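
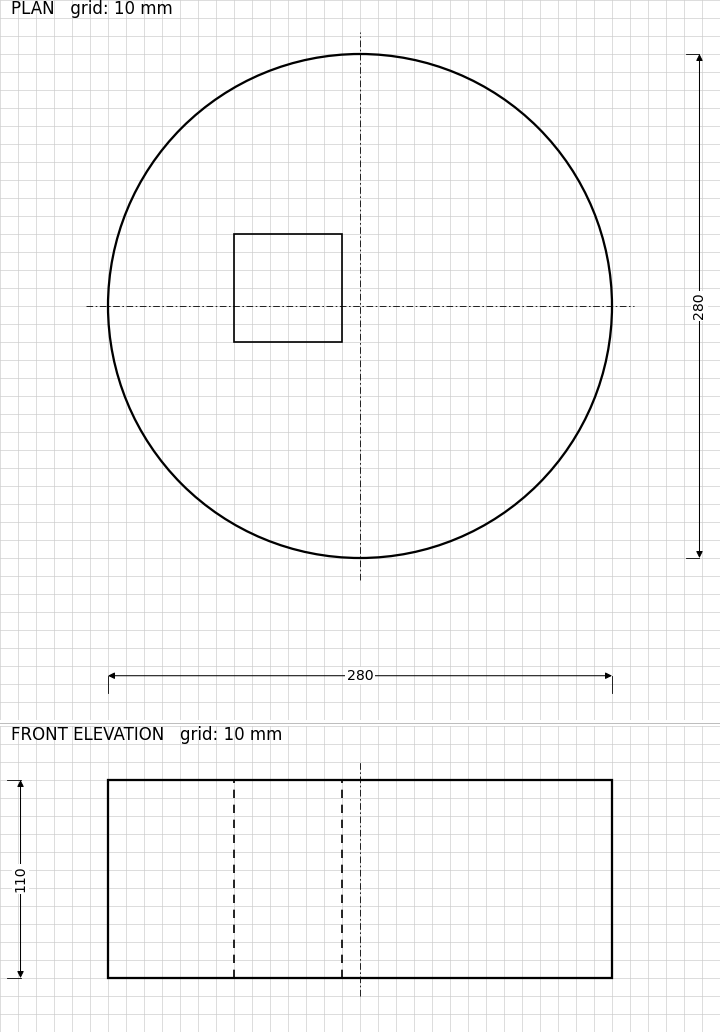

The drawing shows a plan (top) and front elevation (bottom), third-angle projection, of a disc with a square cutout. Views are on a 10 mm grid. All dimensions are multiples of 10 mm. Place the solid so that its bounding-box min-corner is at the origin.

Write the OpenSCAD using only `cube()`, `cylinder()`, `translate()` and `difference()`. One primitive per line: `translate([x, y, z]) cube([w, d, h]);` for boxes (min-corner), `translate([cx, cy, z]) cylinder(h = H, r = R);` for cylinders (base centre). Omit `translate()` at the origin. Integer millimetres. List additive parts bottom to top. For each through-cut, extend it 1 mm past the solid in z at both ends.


difference() {
  translate([140, 140, 0]) cylinder(h = 110, r = 140);
  translate([70, 120, -1]) cube([60, 60, 112]);
}


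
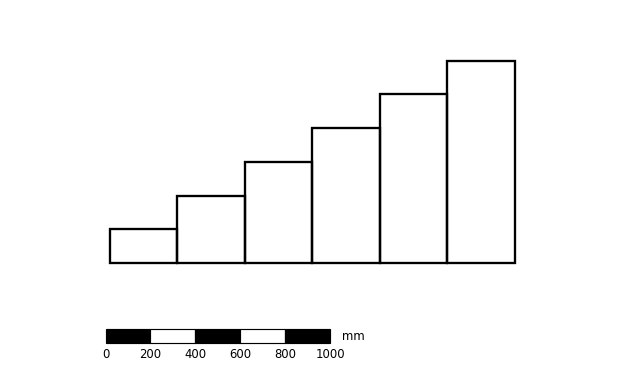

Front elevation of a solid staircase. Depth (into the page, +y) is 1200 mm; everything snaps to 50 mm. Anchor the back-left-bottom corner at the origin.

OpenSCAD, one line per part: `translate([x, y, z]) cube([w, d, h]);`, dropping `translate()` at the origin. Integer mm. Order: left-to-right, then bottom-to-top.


cube([300, 1200, 150]);
translate([300, 0, 0]) cube([300, 1200, 300]);
translate([600, 0, 0]) cube([300, 1200, 450]);
translate([900, 0, 0]) cube([300, 1200, 600]);
translate([1200, 0, 0]) cube([300, 1200, 750]);
translate([1500, 0, 0]) cube([300, 1200, 900]);


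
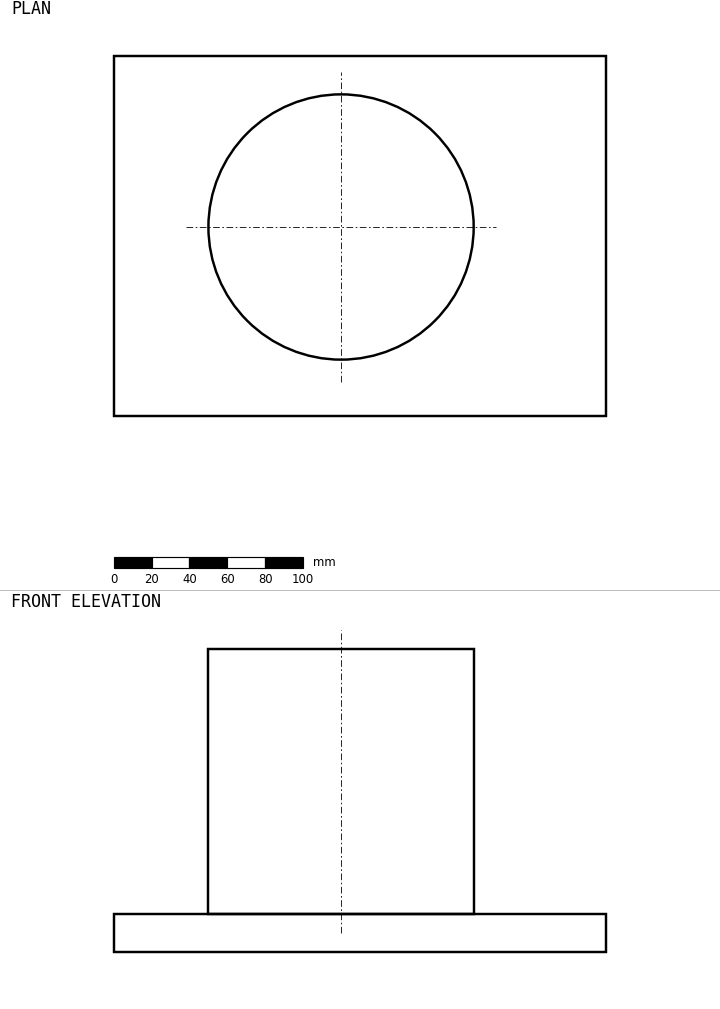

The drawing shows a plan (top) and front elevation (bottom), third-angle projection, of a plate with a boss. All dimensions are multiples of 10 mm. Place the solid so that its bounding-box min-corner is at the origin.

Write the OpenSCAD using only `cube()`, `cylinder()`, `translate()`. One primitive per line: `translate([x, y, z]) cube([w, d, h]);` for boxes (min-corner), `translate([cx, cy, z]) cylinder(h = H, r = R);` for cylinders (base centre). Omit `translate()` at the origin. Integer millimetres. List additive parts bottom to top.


cube([260, 190, 20]);
translate([120, 100, 20]) cylinder(h = 140, r = 70);


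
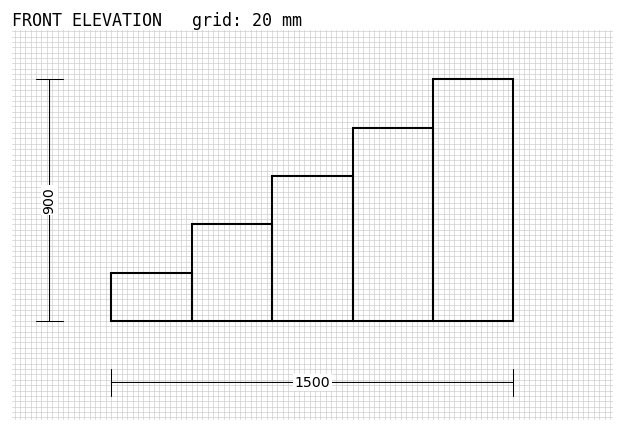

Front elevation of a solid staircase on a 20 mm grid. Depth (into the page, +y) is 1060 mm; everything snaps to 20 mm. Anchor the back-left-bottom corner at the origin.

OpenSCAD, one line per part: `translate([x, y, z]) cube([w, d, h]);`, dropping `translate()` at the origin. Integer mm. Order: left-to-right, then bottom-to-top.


cube([300, 1060, 180]);
translate([300, 0, 0]) cube([300, 1060, 360]);
translate([600, 0, 0]) cube([300, 1060, 540]);
translate([900, 0, 0]) cube([300, 1060, 720]);
translate([1200, 0, 0]) cube([300, 1060, 900]);


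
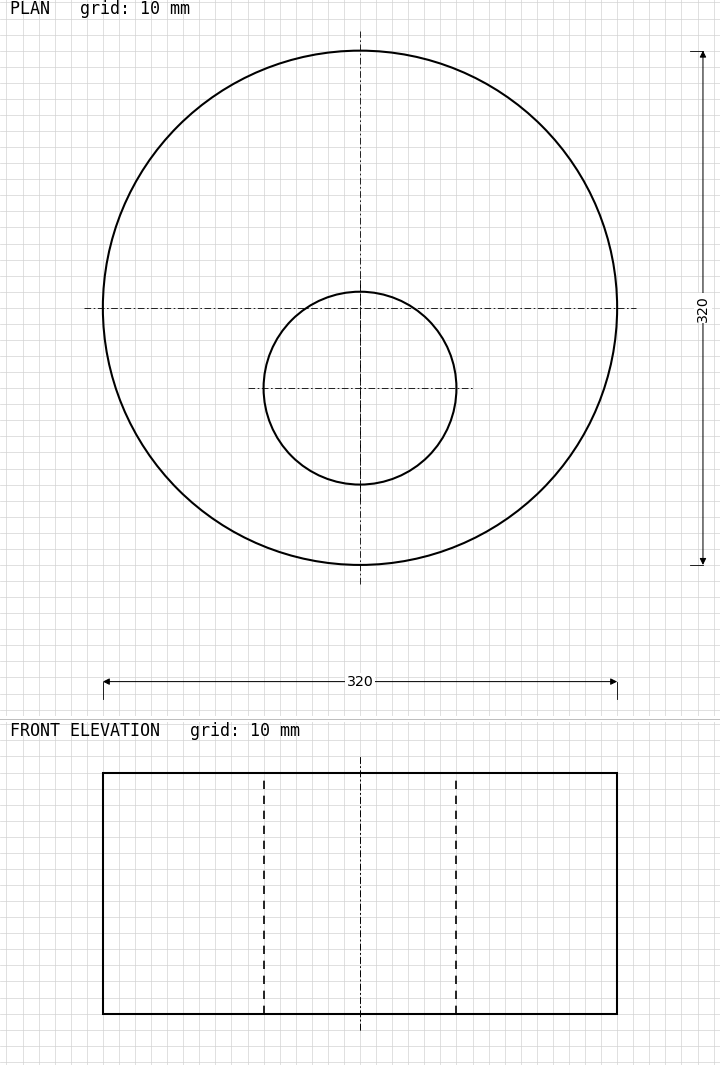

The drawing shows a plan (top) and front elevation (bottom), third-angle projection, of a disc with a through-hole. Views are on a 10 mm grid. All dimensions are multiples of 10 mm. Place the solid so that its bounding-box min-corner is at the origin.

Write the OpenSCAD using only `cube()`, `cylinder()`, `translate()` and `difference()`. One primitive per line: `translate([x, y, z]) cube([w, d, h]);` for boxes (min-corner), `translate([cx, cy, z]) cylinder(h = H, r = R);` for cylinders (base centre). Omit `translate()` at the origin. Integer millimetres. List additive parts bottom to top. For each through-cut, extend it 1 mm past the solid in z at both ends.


difference() {
  translate([160, 160, 0]) cylinder(h = 150, r = 160);
  translate([160, 110, -1]) cylinder(h = 152, r = 60);
}


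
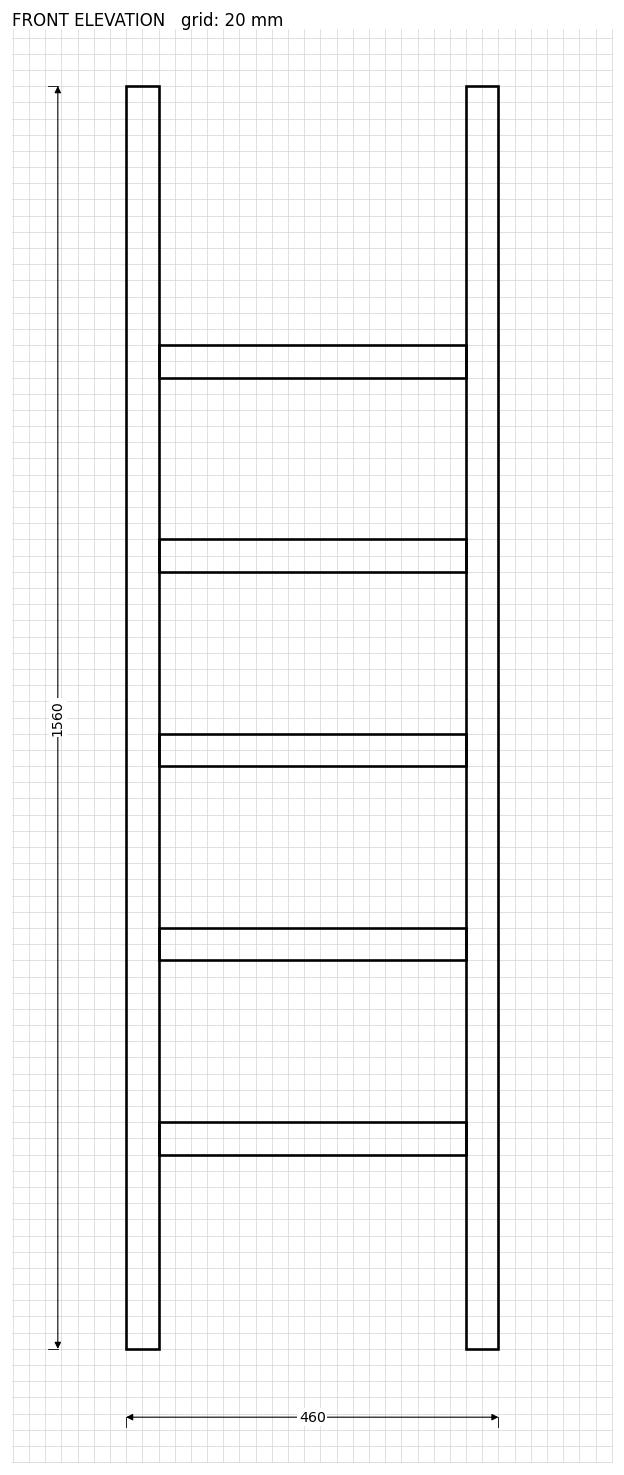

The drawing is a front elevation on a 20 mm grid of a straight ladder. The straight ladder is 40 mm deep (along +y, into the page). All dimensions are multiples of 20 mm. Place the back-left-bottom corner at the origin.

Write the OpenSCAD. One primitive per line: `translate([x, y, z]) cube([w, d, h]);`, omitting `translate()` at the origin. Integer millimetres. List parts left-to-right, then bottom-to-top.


cube([40, 40, 1560]);
translate([40, 0, 240]) cube([380, 40, 40]);
translate([40, 0, 480]) cube([380, 40, 40]);
translate([40, 0, 720]) cube([380, 40, 40]);
translate([40, 0, 960]) cube([380, 40, 40]);
translate([40, 0, 1200]) cube([380, 40, 40]);
translate([420, 0, 0]) cube([40, 40, 1560]);


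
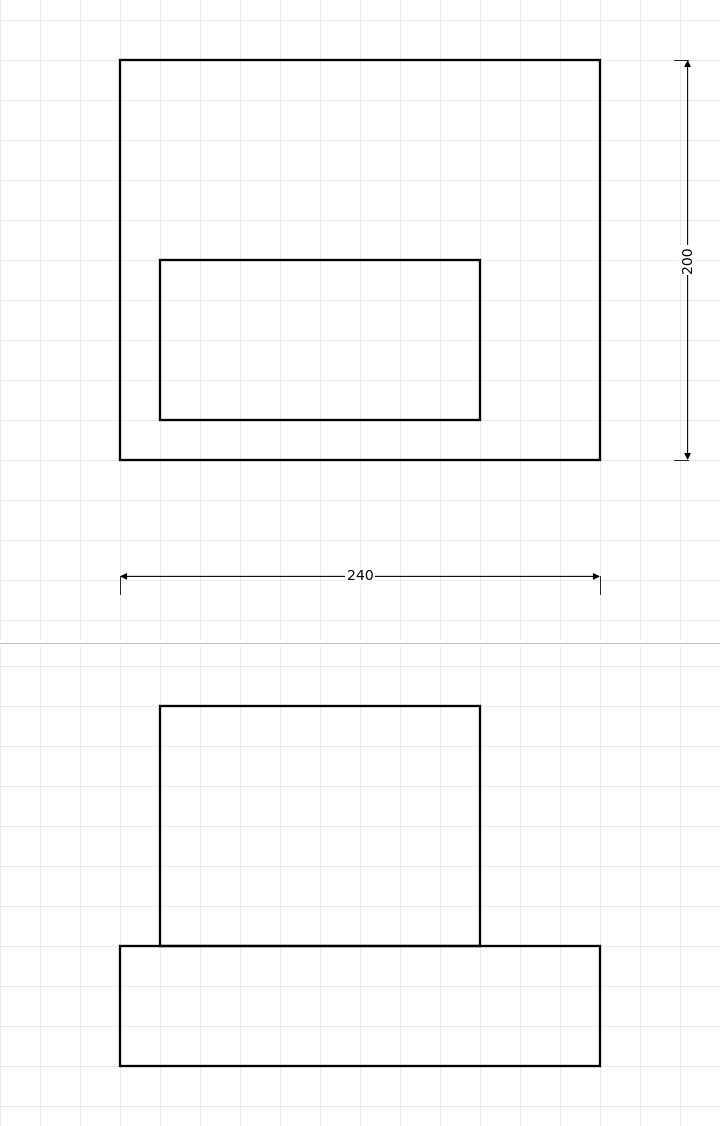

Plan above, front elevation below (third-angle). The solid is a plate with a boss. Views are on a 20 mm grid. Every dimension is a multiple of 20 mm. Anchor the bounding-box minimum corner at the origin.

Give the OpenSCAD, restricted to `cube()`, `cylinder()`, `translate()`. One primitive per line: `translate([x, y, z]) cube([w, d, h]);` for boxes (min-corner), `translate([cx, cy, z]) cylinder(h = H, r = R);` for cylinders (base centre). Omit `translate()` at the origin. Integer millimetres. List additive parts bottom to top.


cube([240, 200, 60]);
translate([20, 20, 60]) cube([160, 80, 120]);


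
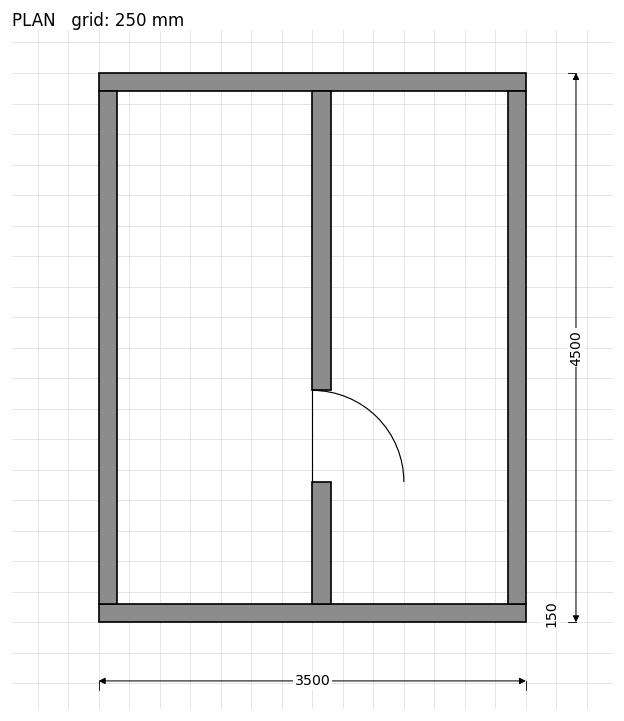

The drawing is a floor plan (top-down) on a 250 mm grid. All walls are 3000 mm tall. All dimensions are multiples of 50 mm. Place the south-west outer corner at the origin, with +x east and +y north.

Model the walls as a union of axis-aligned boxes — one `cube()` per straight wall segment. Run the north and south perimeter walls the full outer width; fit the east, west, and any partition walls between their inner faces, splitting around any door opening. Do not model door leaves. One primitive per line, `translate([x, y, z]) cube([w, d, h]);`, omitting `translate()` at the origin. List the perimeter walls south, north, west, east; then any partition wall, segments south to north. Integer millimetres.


cube([3500, 150, 3000]);
translate([0, 4350, 0]) cube([3500, 150, 3000]);
translate([0, 150, 0]) cube([150, 4200, 3000]);
translate([3350, 150, 0]) cube([150, 4200, 3000]);
translate([1750, 150, 0]) cube([150, 1000, 3000]);
translate([1750, 1900, 0]) cube([150, 2450, 3000]);


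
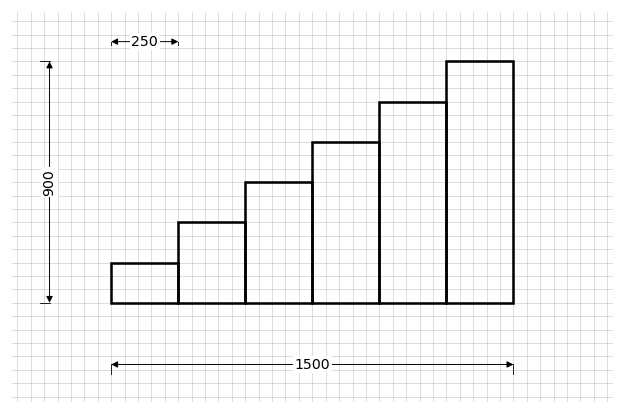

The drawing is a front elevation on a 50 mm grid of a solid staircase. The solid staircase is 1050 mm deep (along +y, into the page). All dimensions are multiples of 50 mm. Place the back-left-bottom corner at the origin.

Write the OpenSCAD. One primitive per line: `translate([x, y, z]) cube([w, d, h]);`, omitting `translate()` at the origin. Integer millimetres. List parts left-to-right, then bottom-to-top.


cube([250, 1050, 150]);
translate([250, 0, 0]) cube([250, 1050, 300]);
translate([500, 0, 0]) cube([250, 1050, 450]);
translate([750, 0, 0]) cube([250, 1050, 600]);
translate([1000, 0, 0]) cube([250, 1050, 750]);
translate([1250, 0, 0]) cube([250, 1050, 900]);


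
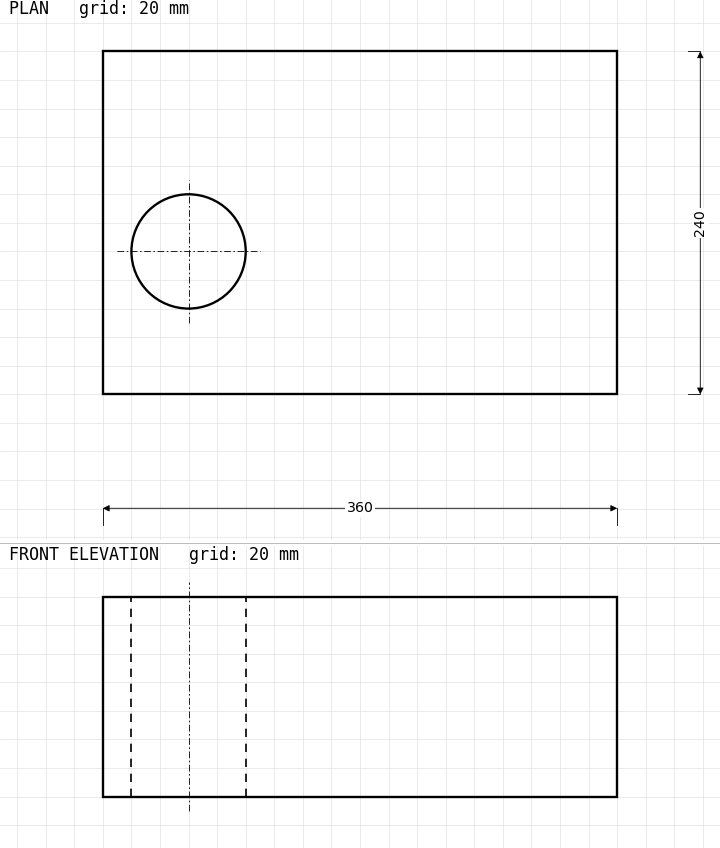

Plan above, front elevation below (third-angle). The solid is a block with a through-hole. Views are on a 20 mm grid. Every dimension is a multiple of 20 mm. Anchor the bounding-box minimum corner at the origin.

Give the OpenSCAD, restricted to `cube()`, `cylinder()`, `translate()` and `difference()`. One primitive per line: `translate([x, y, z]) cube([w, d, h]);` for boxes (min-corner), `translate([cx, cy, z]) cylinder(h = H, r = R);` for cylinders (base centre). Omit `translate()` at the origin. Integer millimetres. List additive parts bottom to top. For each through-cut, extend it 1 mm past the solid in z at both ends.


difference() {
  cube([360, 240, 140]);
  translate([60, 100, -1]) cylinder(h = 142, r = 40);
}


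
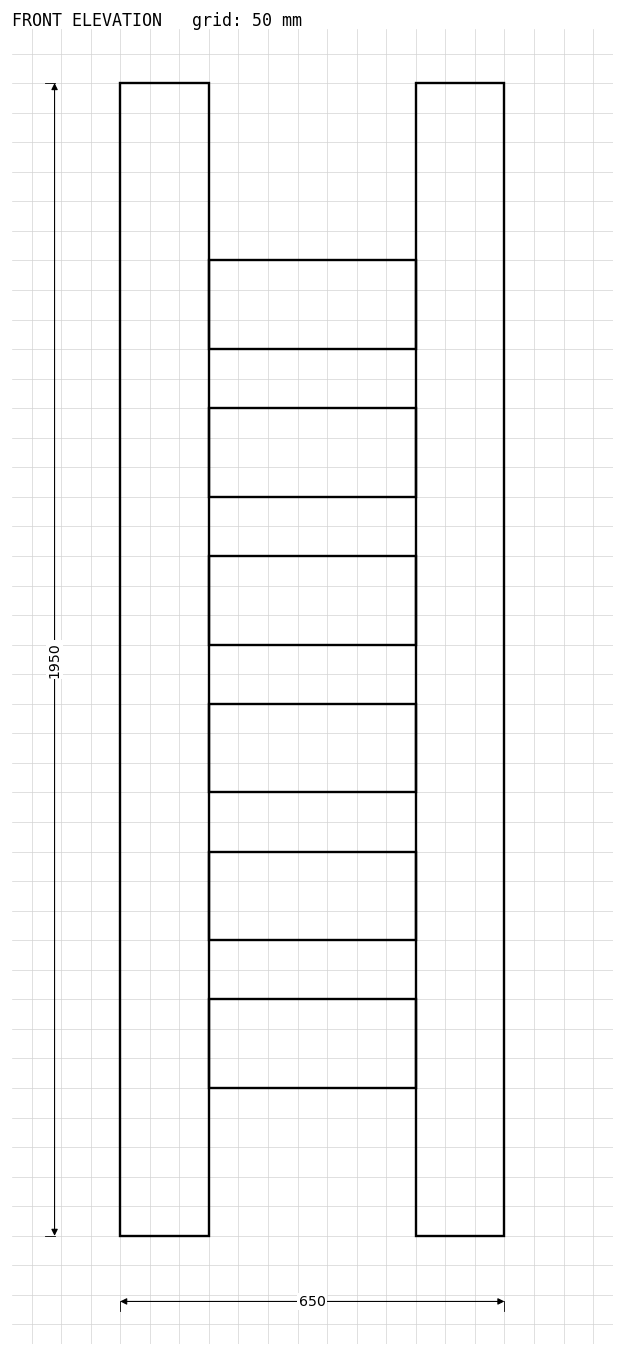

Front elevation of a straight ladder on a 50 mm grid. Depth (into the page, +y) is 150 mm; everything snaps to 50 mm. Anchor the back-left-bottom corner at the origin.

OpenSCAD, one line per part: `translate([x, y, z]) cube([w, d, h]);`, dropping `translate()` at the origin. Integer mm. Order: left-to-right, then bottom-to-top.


cube([150, 150, 1950]);
translate([150, 0, 250]) cube([350, 150, 150]);
translate([150, 0, 500]) cube([350, 150, 150]);
translate([150, 0, 750]) cube([350, 150, 150]);
translate([150, 0, 1000]) cube([350, 150, 150]);
translate([150, 0, 1250]) cube([350, 150, 150]);
translate([150, 0, 1500]) cube([350, 150, 150]);
translate([500, 0, 0]) cube([150, 150, 1950]);


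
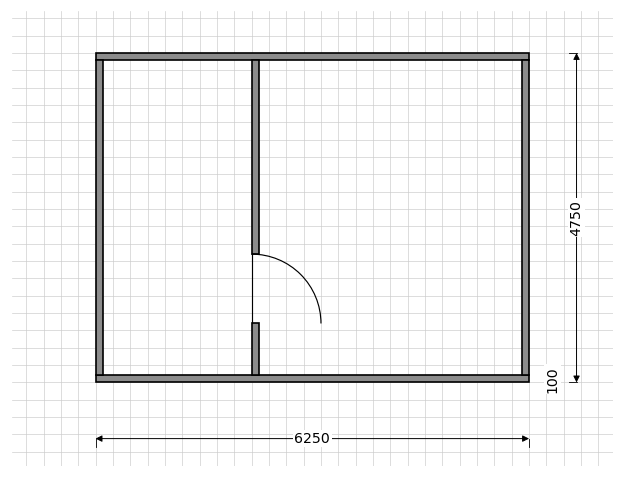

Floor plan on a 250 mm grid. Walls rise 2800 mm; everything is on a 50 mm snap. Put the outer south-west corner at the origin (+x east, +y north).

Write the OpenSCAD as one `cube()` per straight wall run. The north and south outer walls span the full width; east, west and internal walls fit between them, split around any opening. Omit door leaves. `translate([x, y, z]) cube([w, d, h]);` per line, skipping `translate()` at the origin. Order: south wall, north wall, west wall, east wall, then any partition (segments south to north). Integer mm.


cube([6250, 100, 2800]);
translate([0, 4650, 0]) cube([6250, 100, 2800]);
translate([0, 100, 0]) cube([100, 4550, 2800]);
translate([6150, 100, 0]) cube([100, 4550, 2800]);
translate([2250, 100, 0]) cube([100, 750, 2800]);
translate([2250, 1850, 0]) cube([100, 2800, 2800]);


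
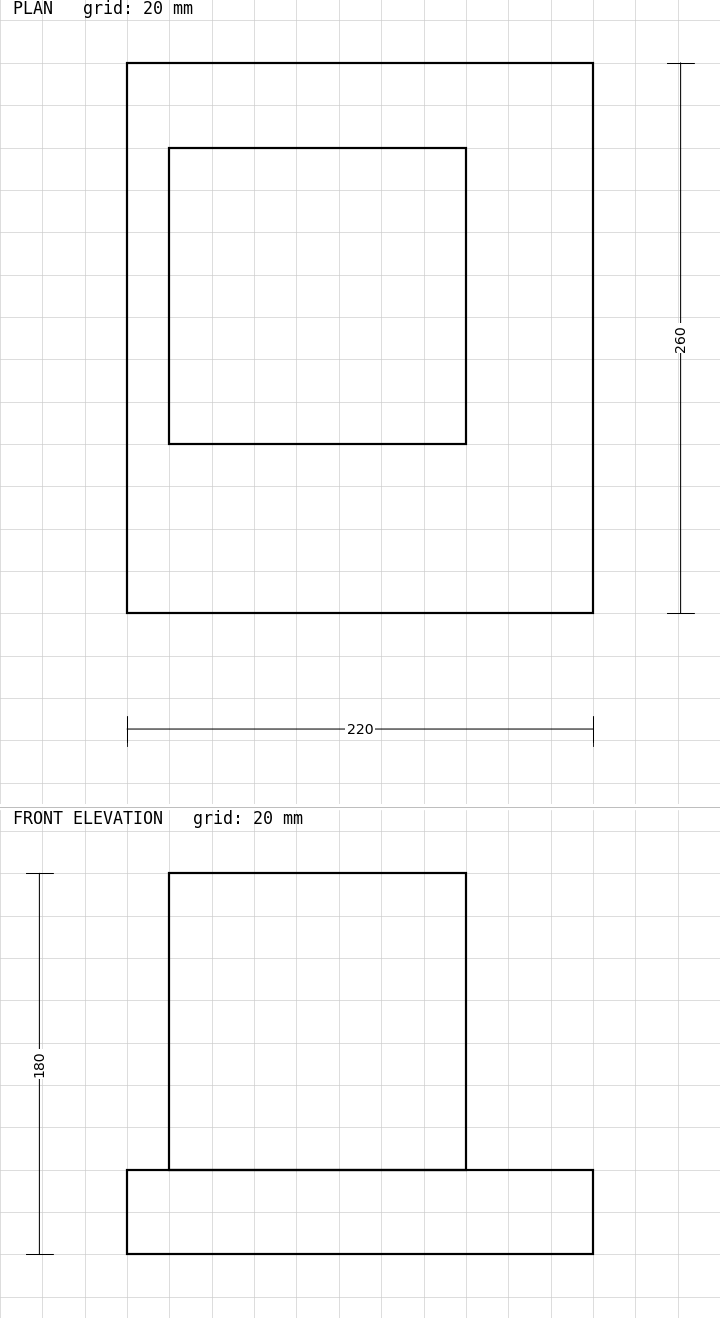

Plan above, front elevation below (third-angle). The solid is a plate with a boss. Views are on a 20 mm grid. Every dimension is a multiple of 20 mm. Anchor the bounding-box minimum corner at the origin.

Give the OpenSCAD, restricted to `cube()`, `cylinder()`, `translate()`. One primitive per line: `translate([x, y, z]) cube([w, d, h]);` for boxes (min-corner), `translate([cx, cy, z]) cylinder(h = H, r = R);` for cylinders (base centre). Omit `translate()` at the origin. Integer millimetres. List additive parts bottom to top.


cube([220, 260, 40]);
translate([20, 80, 40]) cube([140, 140, 140]);


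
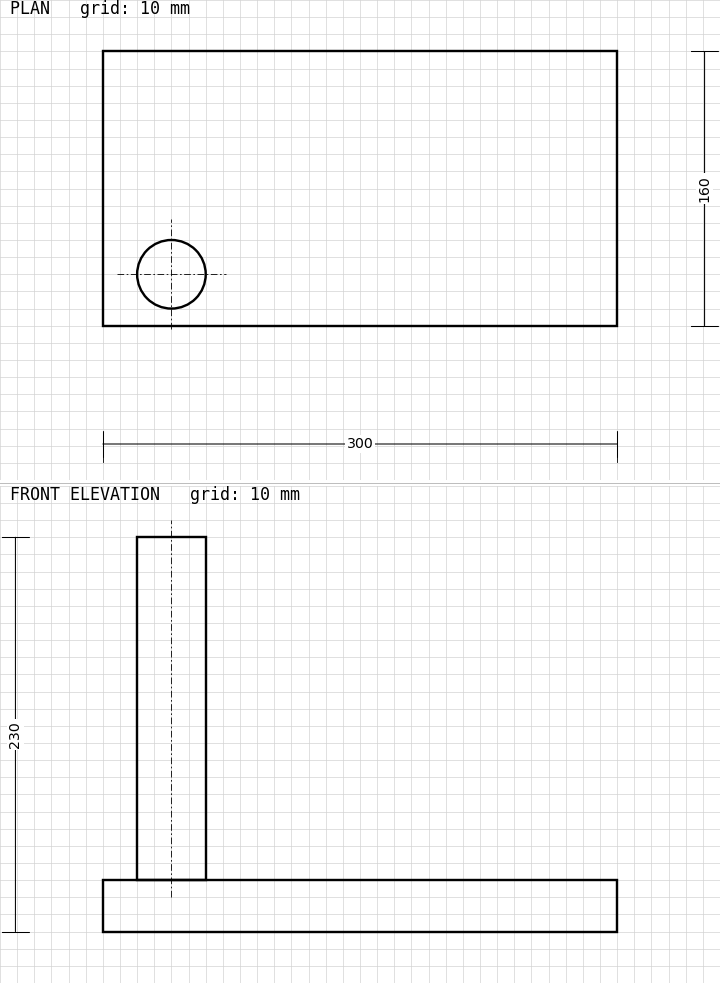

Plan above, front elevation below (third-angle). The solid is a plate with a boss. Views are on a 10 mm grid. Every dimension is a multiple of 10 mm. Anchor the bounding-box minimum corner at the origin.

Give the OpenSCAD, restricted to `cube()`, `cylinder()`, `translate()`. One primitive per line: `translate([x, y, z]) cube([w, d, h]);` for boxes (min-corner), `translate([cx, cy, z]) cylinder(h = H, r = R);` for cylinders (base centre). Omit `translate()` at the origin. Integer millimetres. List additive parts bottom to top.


cube([300, 160, 30]);
translate([40, 30, 30]) cylinder(h = 200, r = 20);


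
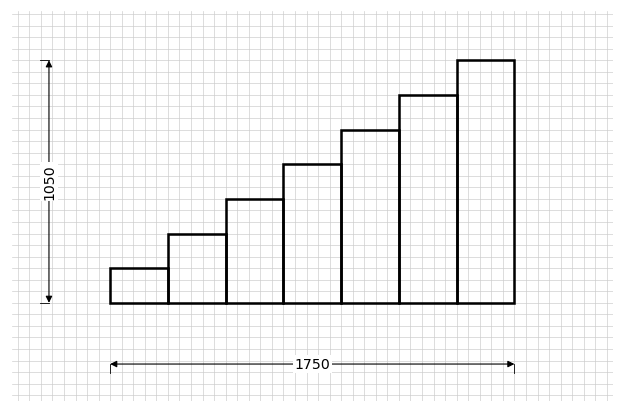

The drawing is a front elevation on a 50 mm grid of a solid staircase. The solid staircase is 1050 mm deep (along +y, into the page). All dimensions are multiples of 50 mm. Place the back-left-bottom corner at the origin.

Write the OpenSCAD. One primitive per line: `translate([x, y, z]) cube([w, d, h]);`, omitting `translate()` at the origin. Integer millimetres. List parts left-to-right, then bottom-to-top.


cube([250, 1050, 150]);
translate([250, 0, 0]) cube([250, 1050, 300]);
translate([500, 0, 0]) cube([250, 1050, 450]);
translate([750, 0, 0]) cube([250, 1050, 600]);
translate([1000, 0, 0]) cube([250, 1050, 750]);
translate([1250, 0, 0]) cube([250, 1050, 900]);
translate([1500, 0, 0]) cube([250, 1050, 1050]);


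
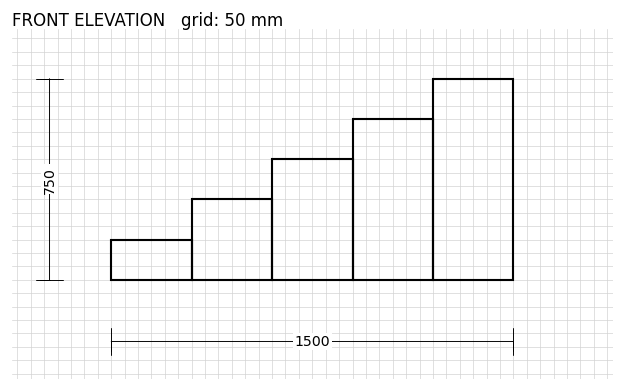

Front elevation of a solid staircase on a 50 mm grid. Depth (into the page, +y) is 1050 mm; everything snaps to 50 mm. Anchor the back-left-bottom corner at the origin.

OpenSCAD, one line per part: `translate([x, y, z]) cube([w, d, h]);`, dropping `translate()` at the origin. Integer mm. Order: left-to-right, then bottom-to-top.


cube([300, 1050, 150]);
translate([300, 0, 0]) cube([300, 1050, 300]);
translate([600, 0, 0]) cube([300, 1050, 450]);
translate([900, 0, 0]) cube([300, 1050, 600]);
translate([1200, 0, 0]) cube([300, 1050, 750]);


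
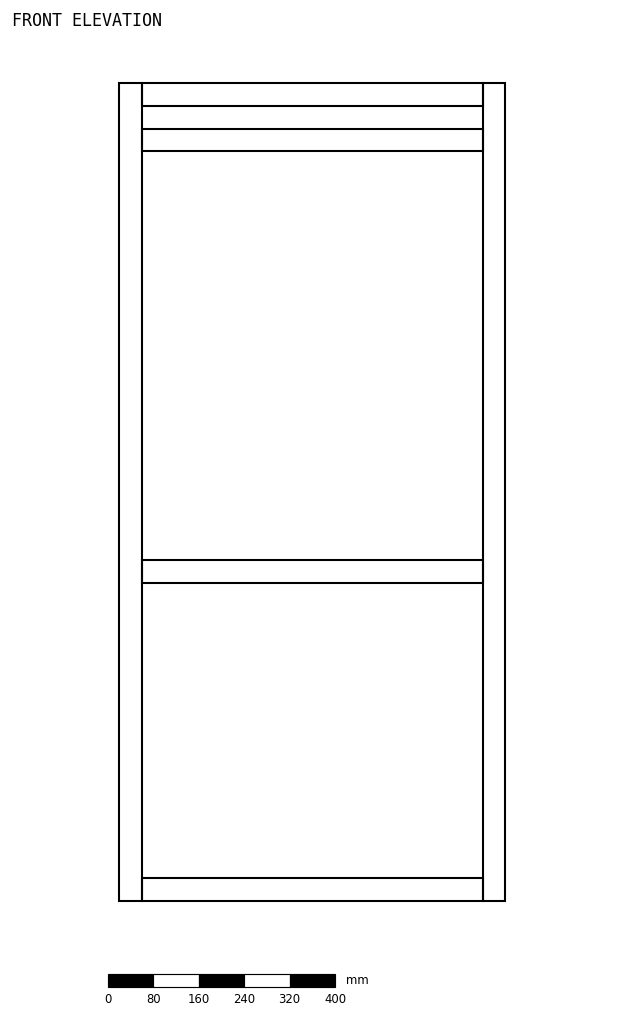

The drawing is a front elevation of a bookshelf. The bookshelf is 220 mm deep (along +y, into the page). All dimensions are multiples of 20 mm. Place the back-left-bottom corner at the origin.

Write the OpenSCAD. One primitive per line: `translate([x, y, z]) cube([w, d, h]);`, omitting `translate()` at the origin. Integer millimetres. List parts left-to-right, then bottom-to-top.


cube([40, 220, 1440]);
translate([40, 0, 0]) cube([600, 220, 40]);
translate([40, 0, 560]) cube([600, 220, 40]);
translate([40, 0, 1320]) cube([600, 220, 40]);
translate([40, 0, 1400]) cube([600, 220, 40]);
translate([640, 0, 0]) cube([40, 220, 1440]);


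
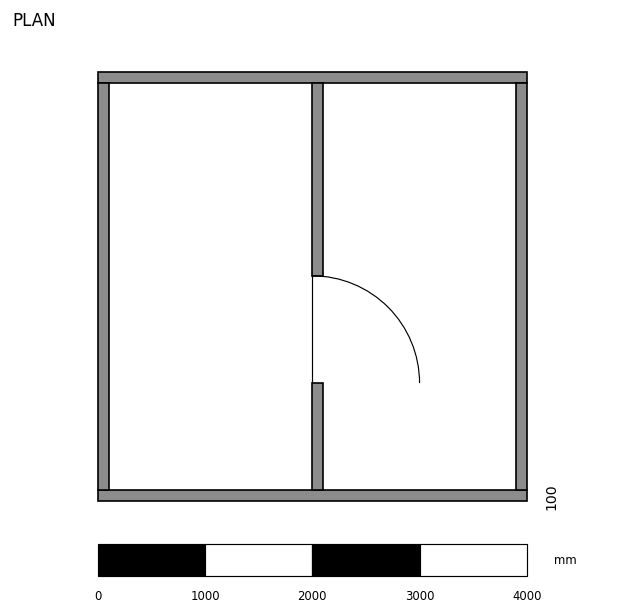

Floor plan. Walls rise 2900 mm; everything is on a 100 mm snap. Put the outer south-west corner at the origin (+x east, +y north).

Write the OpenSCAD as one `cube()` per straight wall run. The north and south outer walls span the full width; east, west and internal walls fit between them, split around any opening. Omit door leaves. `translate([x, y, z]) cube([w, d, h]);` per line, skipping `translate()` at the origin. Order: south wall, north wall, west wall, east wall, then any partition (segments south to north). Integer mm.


cube([4000, 100, 2900]);
translate([0, 3900, 0]) cube([4000, 100, 2900]);
translate([0, 100, 0]) cube([100, 3800, 2900]);
translate([3900, 100, 0]) cube([100, 3800, 2900]);
translate([2000, 100, 0]) cube([100, 1000, 2900]);
translate([2000, 2100, 0]) cube([100, 1800, 2900]);


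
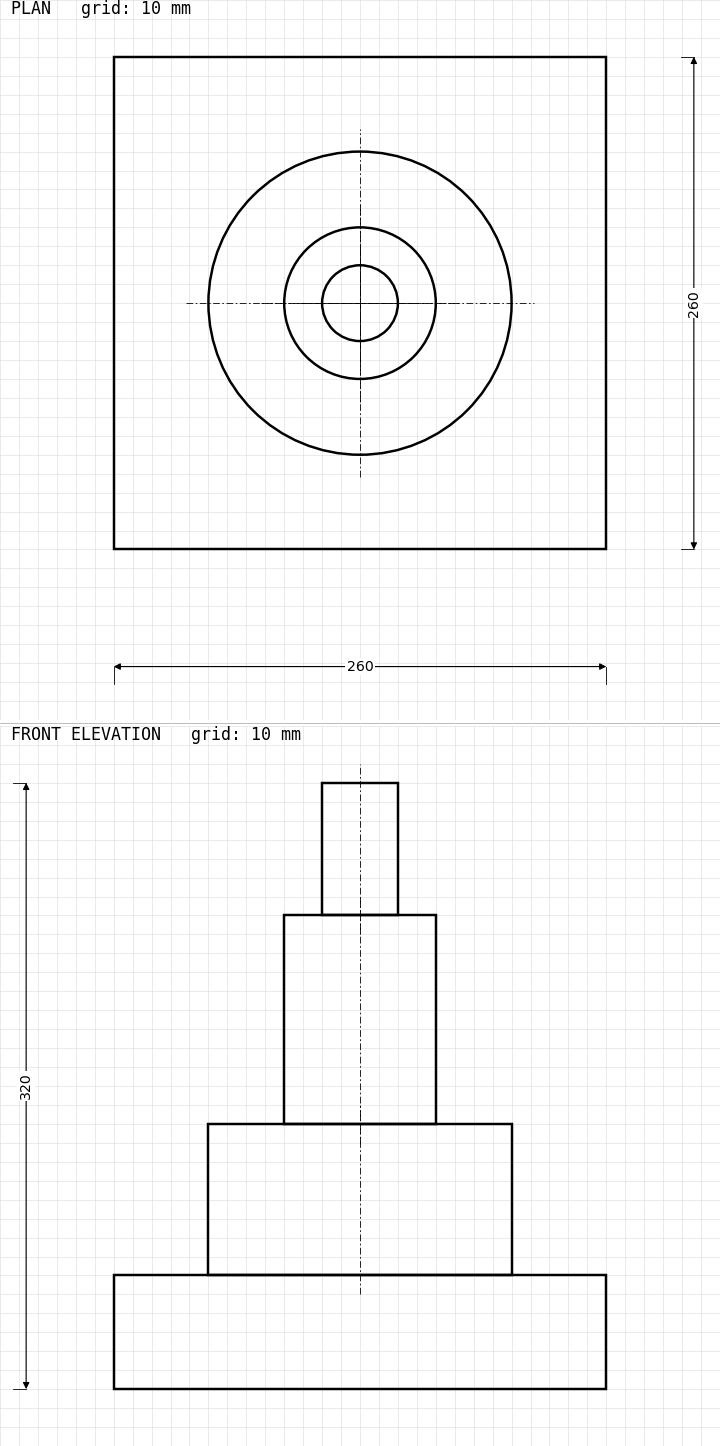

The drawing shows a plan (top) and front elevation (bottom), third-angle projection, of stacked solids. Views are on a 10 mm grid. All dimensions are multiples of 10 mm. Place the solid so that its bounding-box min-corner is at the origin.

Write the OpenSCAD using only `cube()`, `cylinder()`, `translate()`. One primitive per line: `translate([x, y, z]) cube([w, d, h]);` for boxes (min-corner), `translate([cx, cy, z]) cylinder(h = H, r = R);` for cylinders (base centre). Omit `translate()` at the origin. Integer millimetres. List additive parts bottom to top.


cube([260, 260, 60]);
translate([130, 130, 60]) cylinder(h = 80, r = 80);
translate([130, 130, 140]) cylinder(h = 110, r = 40);
translate([130, 130, 250]) cylinder(h = 70, r = 20);


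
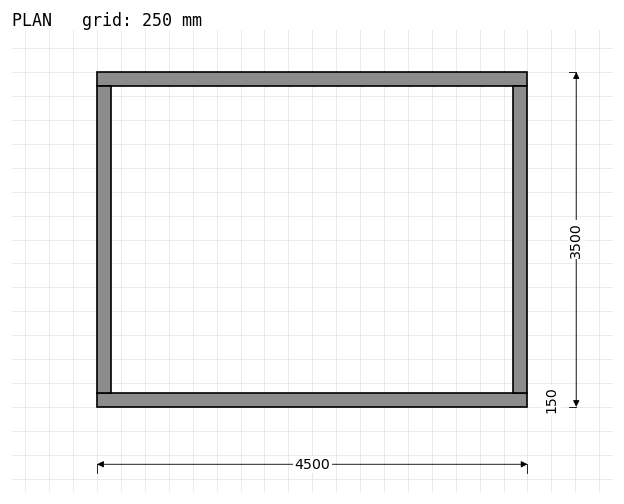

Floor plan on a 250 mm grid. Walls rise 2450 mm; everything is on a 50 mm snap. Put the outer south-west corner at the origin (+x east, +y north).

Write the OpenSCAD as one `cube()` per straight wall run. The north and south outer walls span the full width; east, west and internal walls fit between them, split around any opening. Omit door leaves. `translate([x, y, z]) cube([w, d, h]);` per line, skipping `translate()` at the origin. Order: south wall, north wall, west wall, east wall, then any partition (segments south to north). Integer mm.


cube([4500, 150, 2450]);
translate([0, 3350, 0]) cube([4500, 150, 2450]);
translate([0, 150, 0]) cube([150, 3200, 2450]);
translate([4350, 150, 0]) cube([150, 3200, 2450]);


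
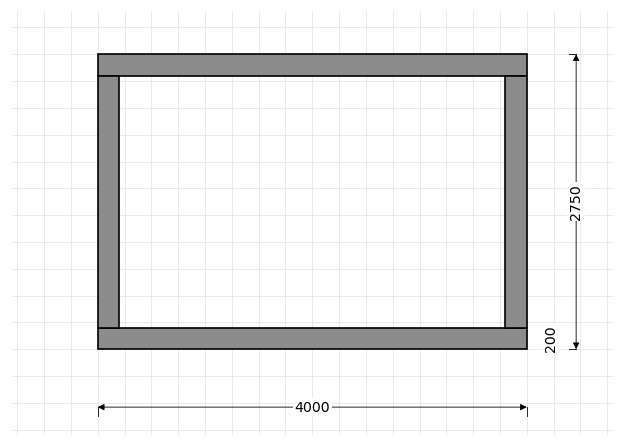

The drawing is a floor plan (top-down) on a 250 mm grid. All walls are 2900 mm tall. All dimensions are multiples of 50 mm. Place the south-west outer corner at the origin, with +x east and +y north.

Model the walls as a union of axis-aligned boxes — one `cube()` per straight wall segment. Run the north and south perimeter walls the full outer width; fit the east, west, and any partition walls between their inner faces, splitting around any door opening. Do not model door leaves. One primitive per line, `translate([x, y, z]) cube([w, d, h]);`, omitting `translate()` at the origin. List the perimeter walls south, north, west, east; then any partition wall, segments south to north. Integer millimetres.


cube([4000, 200, 2900]);
translate([0, 2550, 0]) cube([4000, 200, 2900]);
translate([0, 200, 0]) cube([200, 2350, 2900]);
translate([3800, 200, 0]) cube([200, 2350, 2900]);


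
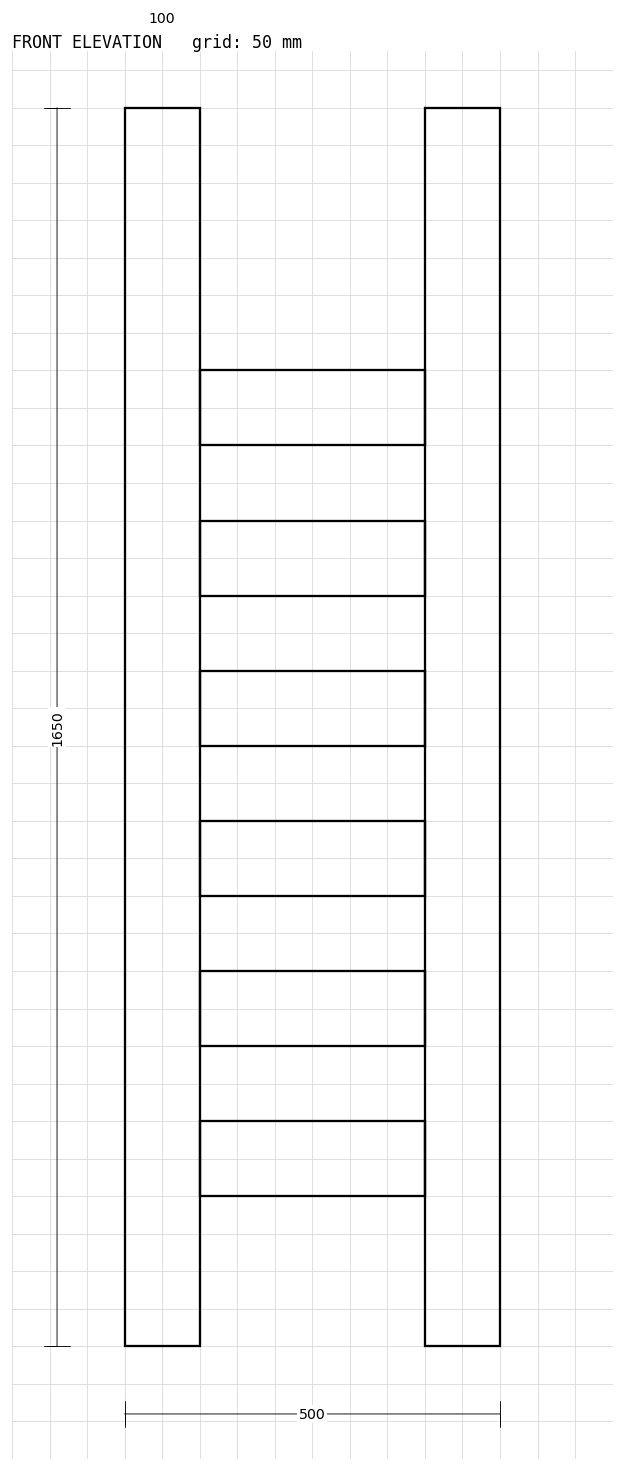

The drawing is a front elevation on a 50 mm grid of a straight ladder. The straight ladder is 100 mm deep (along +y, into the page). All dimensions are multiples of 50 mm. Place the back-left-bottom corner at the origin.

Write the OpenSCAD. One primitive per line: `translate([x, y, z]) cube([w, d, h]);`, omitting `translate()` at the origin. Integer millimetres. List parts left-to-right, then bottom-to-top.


cube([100, 100, 1650]);
translate([100, 0, 200]) cube([300, 100, 100]);
translate([100, 0, 400]) cube([300, 100, 100]);
translate([100, 0, 600]) cube([300, 100, 100]);
translate([100, 0, 800]) cube([300, 100, 100]);
translate([100, 0, 1000]) cube([300, 100, 100]);
translate([100, 0, 1200]) cube([300, 100, 100]);
translate([400, 0, 0]) cube([100, 100, 1650]);


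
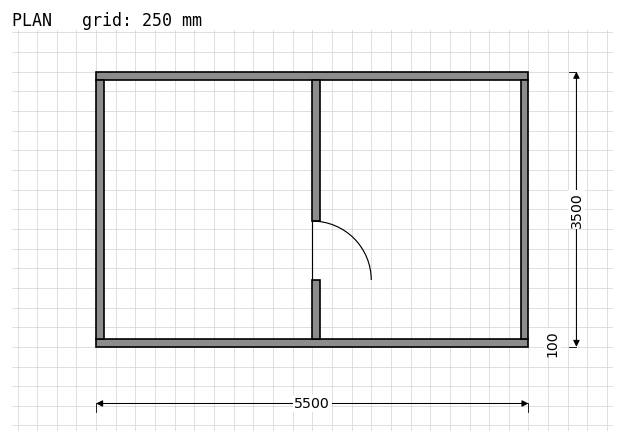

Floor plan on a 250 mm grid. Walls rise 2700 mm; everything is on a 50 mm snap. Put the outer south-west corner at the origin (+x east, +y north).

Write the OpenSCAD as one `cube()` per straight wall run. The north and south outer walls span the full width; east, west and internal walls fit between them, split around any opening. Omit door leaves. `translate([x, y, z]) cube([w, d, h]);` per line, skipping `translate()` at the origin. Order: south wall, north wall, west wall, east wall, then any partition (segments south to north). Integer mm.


cube([5500, 100, 2700]);
translate([0, 3400, 0]) cube([5500, 100, 2700]);
translate([0, 100, 0]) cube([100, 3300, 2700]);
translate([5400, 100, 0]) cube([100, 3300, 2700]);
translate([2750, 100, 0]) cube([100, 750, 2700]);
translate([2750, 1600, 0]) cube([100, 1800, 2700]);


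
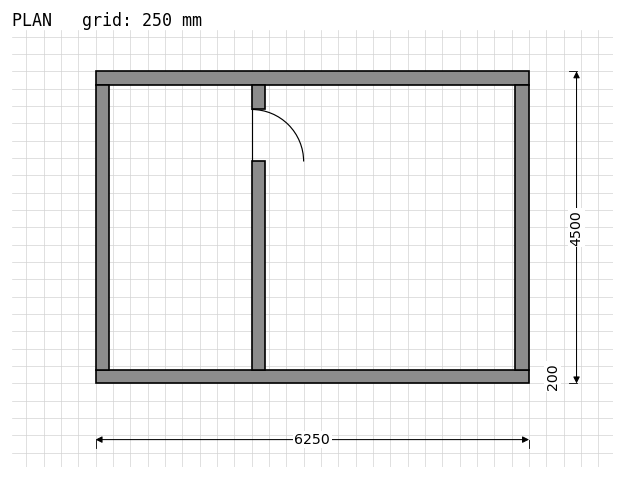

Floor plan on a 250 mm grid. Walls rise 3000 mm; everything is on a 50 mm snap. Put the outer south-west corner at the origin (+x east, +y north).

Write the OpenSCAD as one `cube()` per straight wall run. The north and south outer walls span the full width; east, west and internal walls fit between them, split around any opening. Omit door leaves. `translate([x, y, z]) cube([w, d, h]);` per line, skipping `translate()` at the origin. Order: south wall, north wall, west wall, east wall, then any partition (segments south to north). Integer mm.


cube([6250, 200, 3000]);
translate([0, 4300, 0]) cube([6250, 200, 3000]);
translate([0, 200, 0]) cube([200, 4100, 3000]);
translate([6050, 200, 0]) cube([200, 4100, 3000]);
translate([2250, 200, 0]) cube([200, 3000, 3000]);
translate([2250, 3950, 0]) cube([200, 350, 3000]);


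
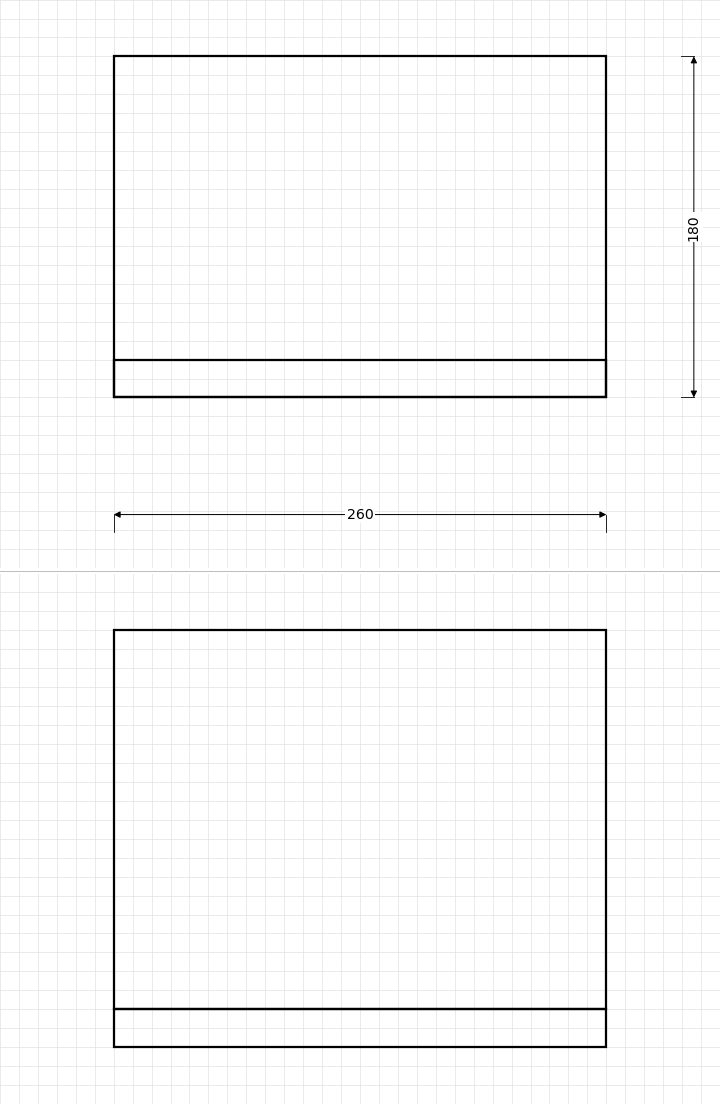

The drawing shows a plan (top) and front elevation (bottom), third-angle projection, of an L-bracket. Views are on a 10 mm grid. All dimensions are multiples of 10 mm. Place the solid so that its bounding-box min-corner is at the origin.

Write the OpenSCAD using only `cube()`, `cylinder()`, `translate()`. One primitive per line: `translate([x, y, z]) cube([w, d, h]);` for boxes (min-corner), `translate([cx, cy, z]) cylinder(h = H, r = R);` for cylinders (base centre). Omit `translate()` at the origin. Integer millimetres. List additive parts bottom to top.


cube([260, 180, 20]);
translate([0, 0, 20]) cube([260, 20, 200]);


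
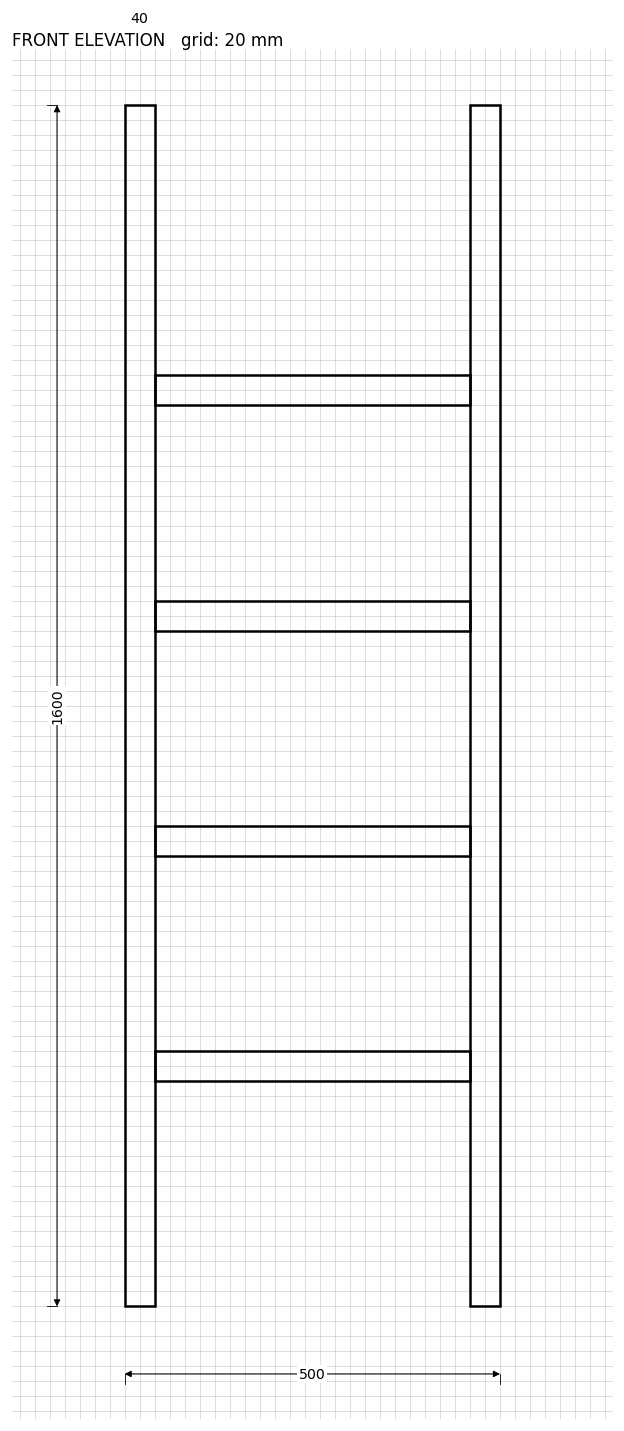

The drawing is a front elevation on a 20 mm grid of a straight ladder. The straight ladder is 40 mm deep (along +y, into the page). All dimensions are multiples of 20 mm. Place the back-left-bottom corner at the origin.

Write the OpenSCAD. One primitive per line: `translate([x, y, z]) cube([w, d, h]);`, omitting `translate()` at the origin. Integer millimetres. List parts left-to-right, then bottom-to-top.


cube([40, 40, 1600]);
translate([40, 0, 300]) cube([420, 40, 40]);
translate([40, 0, 600]) cube([420, 40, 40]);
translate([40, 0, 900]) cube([420, 40, 40]);
translate([40, 0, 1200]) cube([420, 40, 40]);
translate([460, 0, 0]) cube([40, 40, 1600]);


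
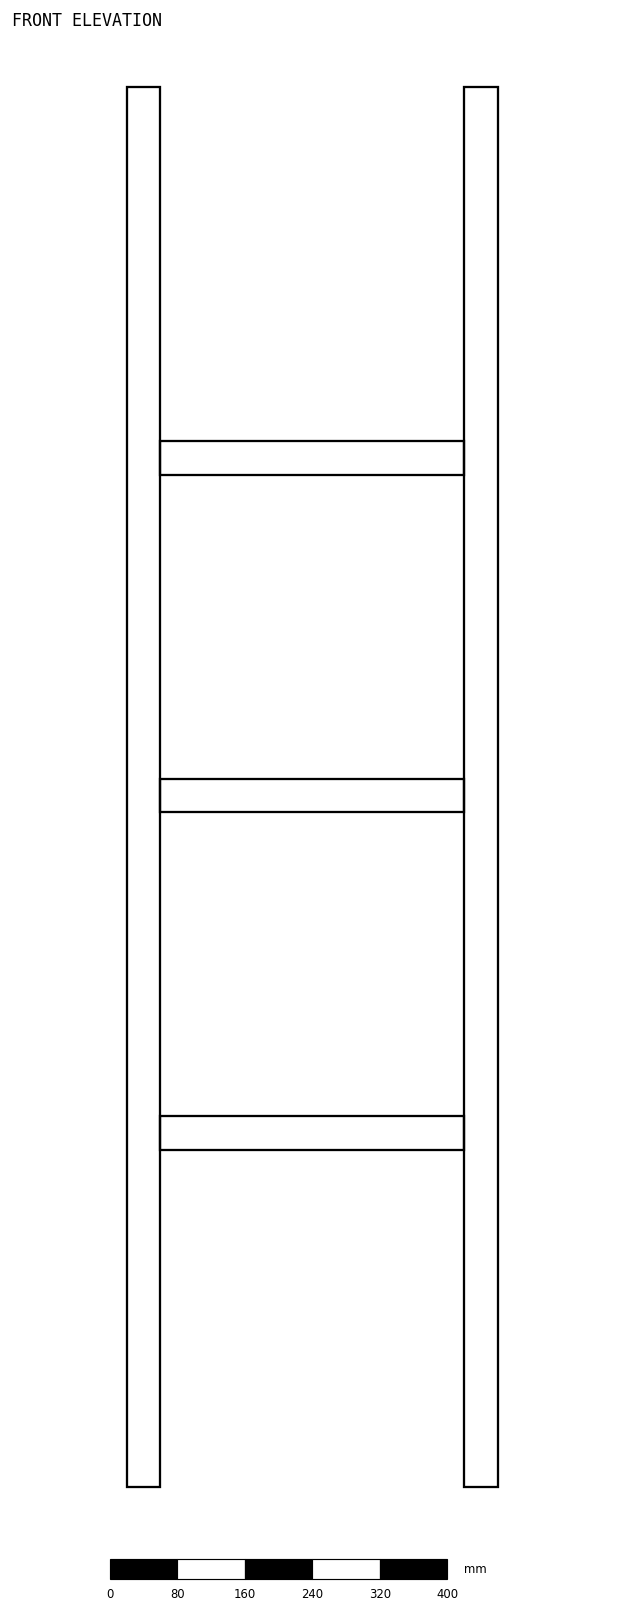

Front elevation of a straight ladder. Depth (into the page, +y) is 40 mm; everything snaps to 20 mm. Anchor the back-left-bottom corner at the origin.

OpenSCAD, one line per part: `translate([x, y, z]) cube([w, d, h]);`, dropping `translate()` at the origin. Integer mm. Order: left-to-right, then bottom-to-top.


cube([40, 40, 1660]);
translate([40, 0, 400]) cube([360, 40, 40]);
translate([40, 0, 800]) cube([360, 40, 40]);
translate([40, 0, 1200]) cube([360, 40, 40]);
translate([400, 0, 0]) cube([40, 40, 1660]);


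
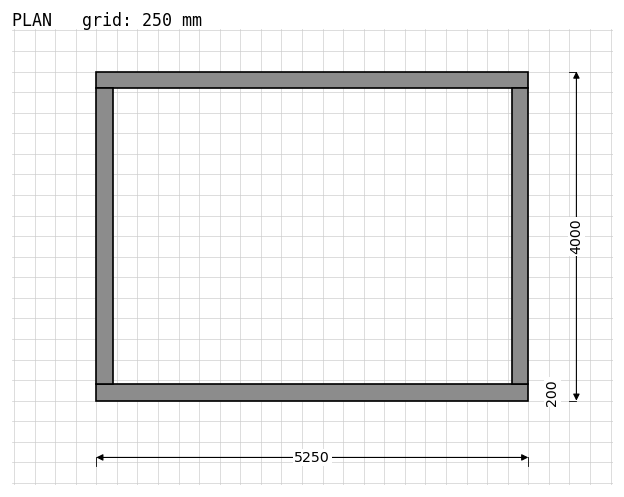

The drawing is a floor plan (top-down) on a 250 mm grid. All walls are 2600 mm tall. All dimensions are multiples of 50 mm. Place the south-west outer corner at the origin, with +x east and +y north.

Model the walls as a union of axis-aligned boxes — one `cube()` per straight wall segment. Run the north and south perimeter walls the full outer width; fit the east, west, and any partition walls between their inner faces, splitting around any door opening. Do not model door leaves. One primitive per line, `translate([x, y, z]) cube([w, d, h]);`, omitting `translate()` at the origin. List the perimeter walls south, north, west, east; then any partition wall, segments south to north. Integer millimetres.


cube([5250, 200, 2600]);
translate([0, 3800, 0]) cube([5250, 200, 2600]);
translate([0, 200, 0]) cube([200, 3600, 2600]);
translate([5050, 200, 0]) cube([200, 3600, 2600]);


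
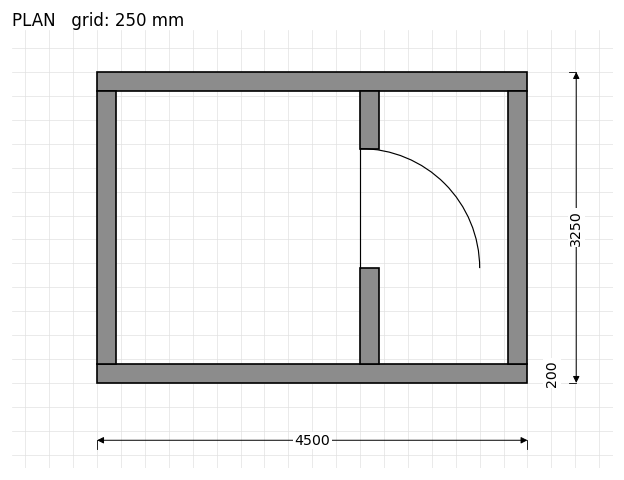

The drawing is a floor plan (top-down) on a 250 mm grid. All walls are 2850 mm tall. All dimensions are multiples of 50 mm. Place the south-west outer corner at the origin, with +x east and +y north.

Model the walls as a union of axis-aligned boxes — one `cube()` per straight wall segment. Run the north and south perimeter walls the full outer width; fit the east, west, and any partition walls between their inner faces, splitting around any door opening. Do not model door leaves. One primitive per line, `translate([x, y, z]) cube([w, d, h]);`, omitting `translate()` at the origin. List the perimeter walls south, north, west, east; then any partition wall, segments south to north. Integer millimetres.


cube([4500, 200, 2850]);
translate([0, 3050, 0]) cube([4500, 200, 2850]);
translate([0, 200, 0]) cube([200, 2850, 2850]);
translate([4300, 200, 0]) cube([200, 2850, 2850]);
translate([2750, 200, 0]) cube([200, 1000, 2850]);
translate([2750, 2450, 0]) cube([200, 600, 2850]);


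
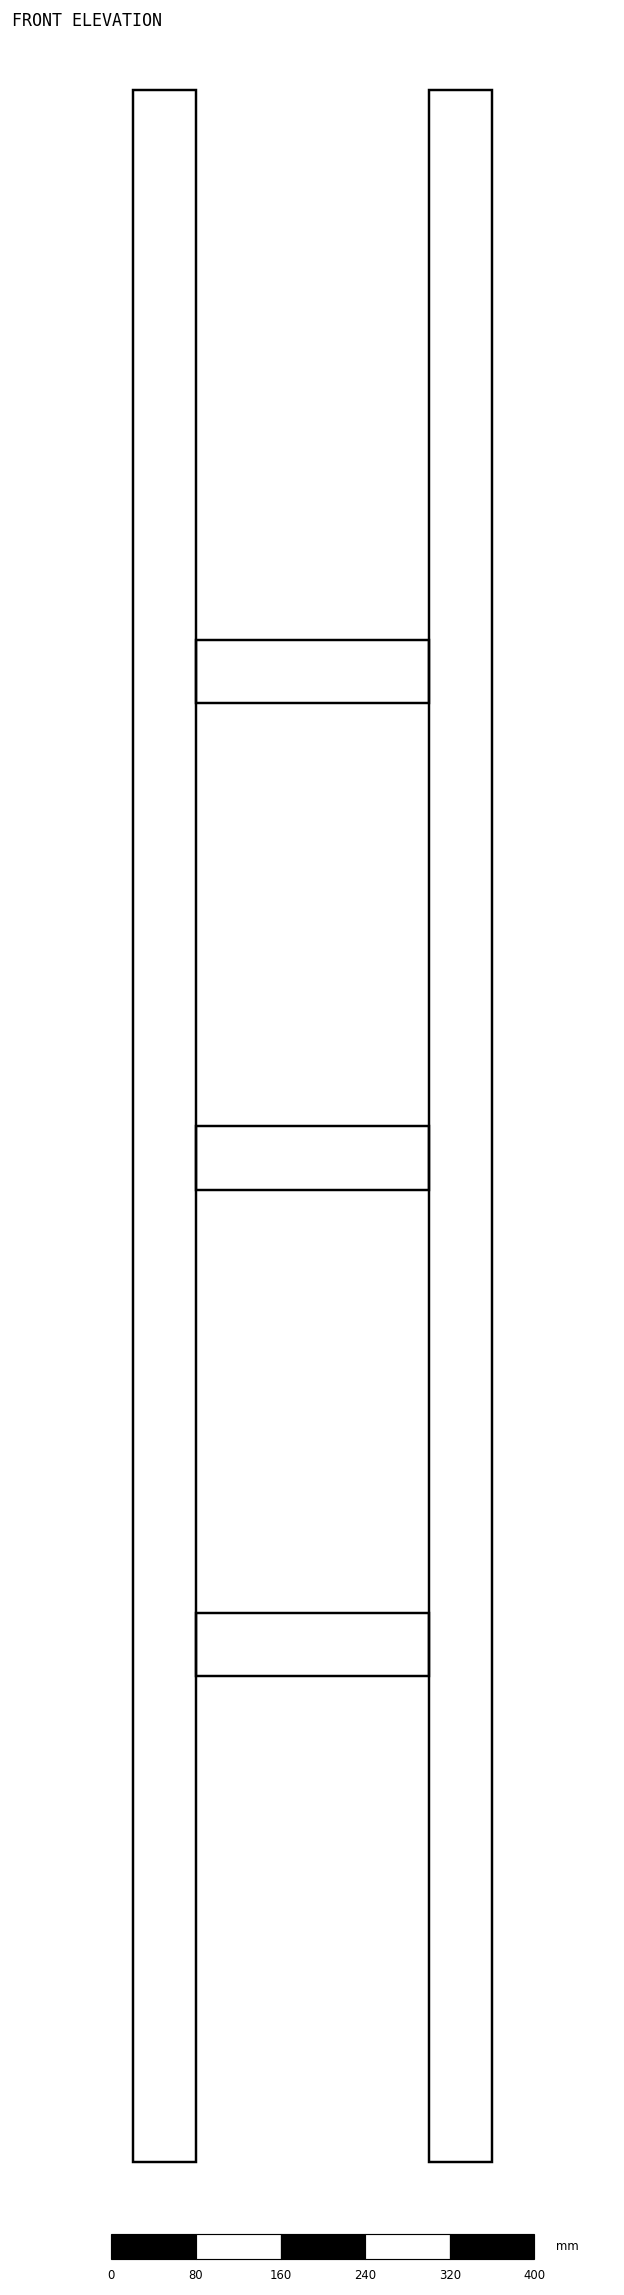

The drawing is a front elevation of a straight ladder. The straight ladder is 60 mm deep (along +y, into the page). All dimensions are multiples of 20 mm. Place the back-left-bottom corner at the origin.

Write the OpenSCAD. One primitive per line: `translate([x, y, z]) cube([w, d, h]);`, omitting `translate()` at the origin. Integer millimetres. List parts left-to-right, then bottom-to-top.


cube([60, 60, 1960]);
translate([60, 0, 460]) cube([220, 60, 60]);
translate([60, 0, 920]) cube([220, 60, 60]);
translate([60, 0, 1380]) cube([220, 60, 60]);
translate([280, 0, 0]) cube([60, 60, 1960]);


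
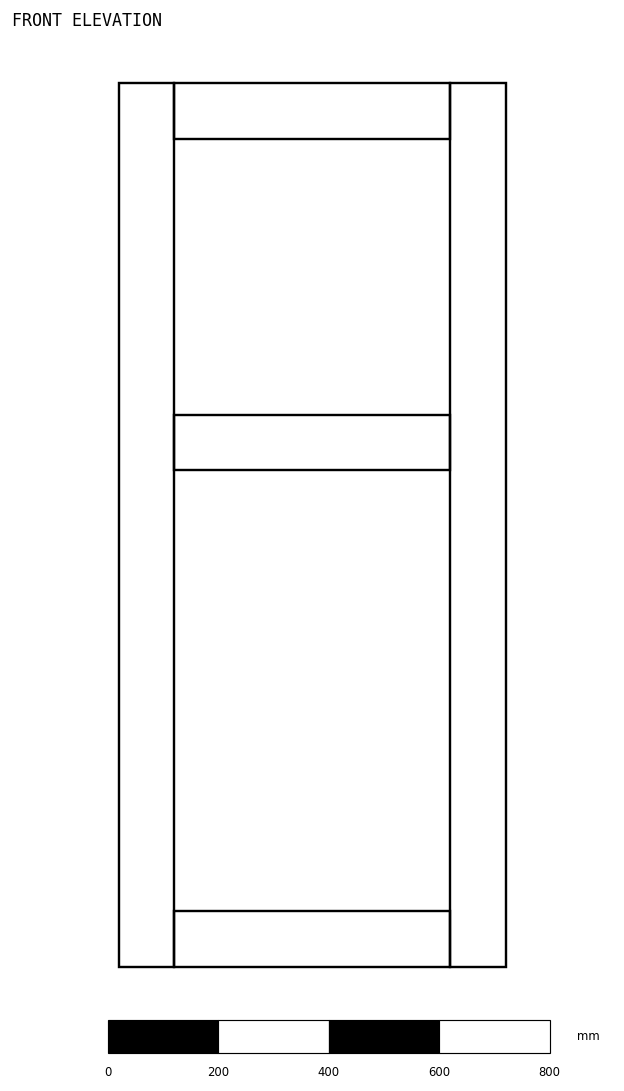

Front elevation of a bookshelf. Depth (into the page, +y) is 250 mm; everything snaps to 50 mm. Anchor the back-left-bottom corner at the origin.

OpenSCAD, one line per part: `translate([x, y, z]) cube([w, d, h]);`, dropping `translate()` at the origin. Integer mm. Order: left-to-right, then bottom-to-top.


cube([100, 250, 1600]);
translate([100, 0, 0]) cube([500, 250, 100]);
translate([100, 0, 900]) cube([500, 250, 100]);
translate([100, 0, 1500]) cube([500, 250, 100]);
translate([600, 0, 0]) cube([100, 250, 1600]);


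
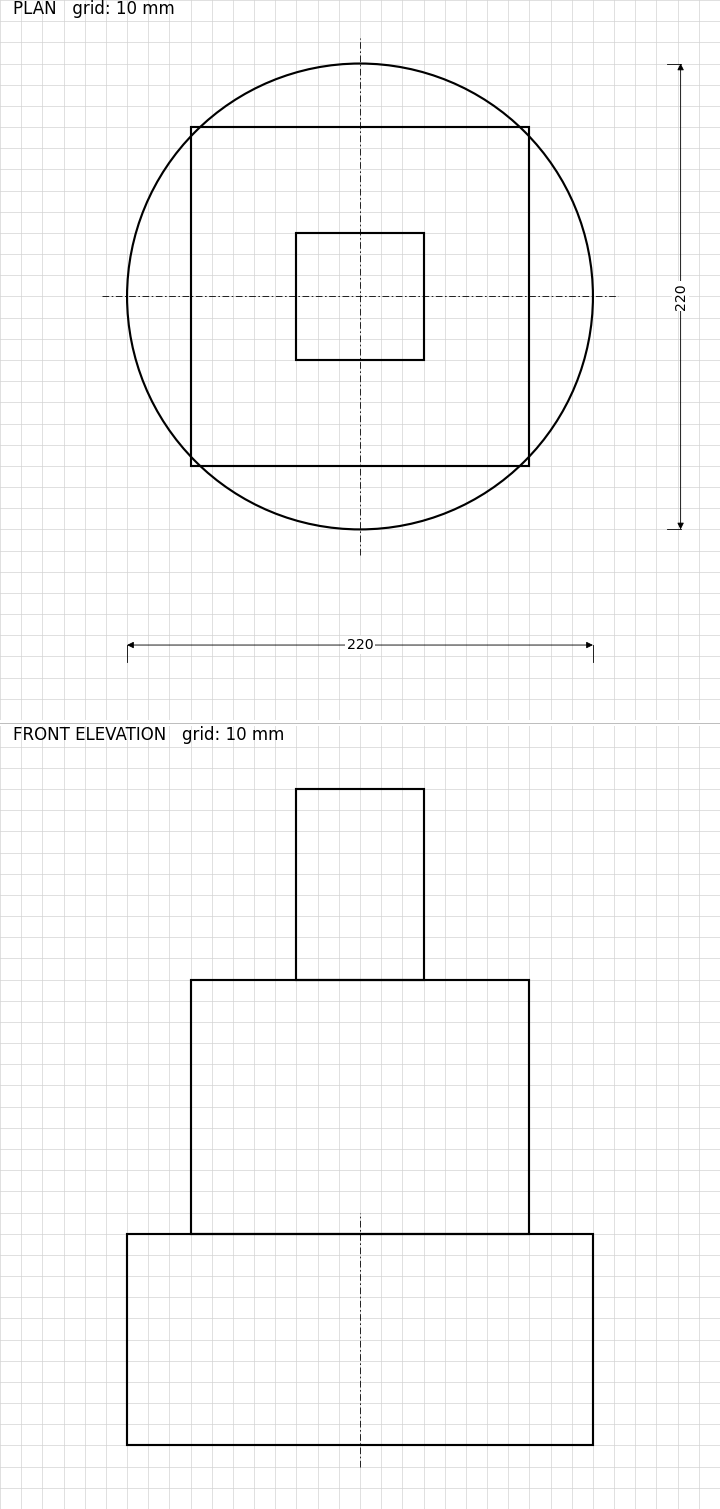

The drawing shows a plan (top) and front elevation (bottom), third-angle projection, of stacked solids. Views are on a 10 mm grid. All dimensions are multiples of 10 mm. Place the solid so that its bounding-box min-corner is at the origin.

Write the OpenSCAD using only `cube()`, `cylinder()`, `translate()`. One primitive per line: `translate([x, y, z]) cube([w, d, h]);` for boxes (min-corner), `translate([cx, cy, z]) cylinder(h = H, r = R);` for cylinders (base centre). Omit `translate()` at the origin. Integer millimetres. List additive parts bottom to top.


translate([110, 110, 0]) cylinder(h = 100, r = 110);
translate([30, 30, 100]) cube([160, 160, 120]);
translate([80, 80, 220]) cube([60, 60, 90]);


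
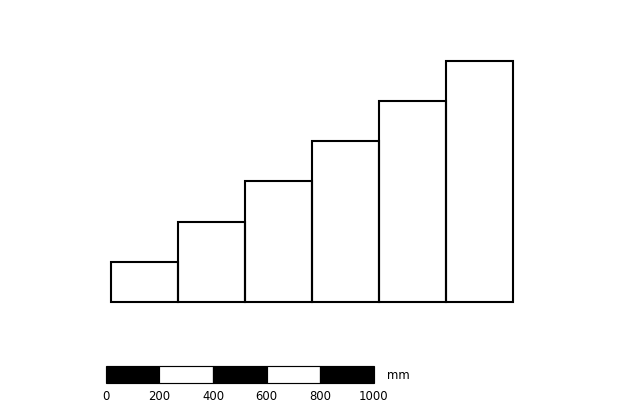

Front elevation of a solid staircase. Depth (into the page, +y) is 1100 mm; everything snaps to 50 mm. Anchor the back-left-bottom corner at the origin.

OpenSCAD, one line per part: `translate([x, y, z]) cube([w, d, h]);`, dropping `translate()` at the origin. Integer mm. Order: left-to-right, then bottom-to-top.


cube([250, 1100, 150]);
translate([250, 0, 0]) cube([250, 1100, 300]);
translate([500, 0, 0]) cube([250, 1100, 450]);
translate([750, 0, 0]) cube([250, 1100, 600]);
translate([1000, 0, 0]) cube([250, 1100, 750]);
translate([1250, 0, 0]) cube([250, 1100, 900]);


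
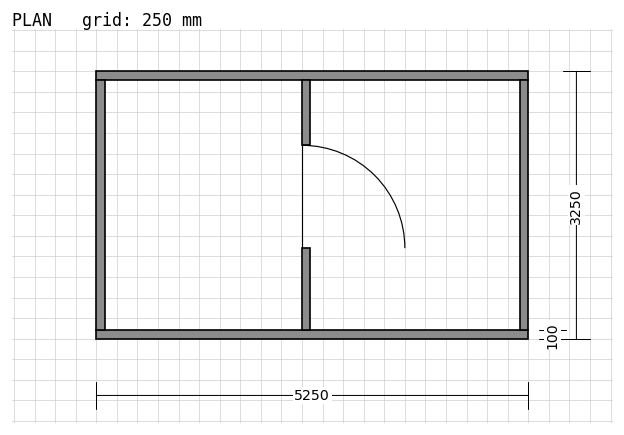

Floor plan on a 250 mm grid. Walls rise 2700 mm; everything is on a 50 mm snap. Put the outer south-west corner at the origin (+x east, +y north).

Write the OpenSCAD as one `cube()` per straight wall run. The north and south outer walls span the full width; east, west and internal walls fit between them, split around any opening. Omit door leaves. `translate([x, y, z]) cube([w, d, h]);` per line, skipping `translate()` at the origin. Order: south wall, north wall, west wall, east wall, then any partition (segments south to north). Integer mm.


cube([5250, 100, 2700]);
translate([0, 3150, 0]) cube([5250, 100, 2700]);
translate([0, 100, 0]) cube([100, 3050, 2700]);
translate([5150, 100, 0]) cube([100, 3050, 2700]);
translate([2500, 100, 0]) cube([100, 1000, 2700]);
translate([2500, 2350, 0]) cube([100, 800, 2700]);


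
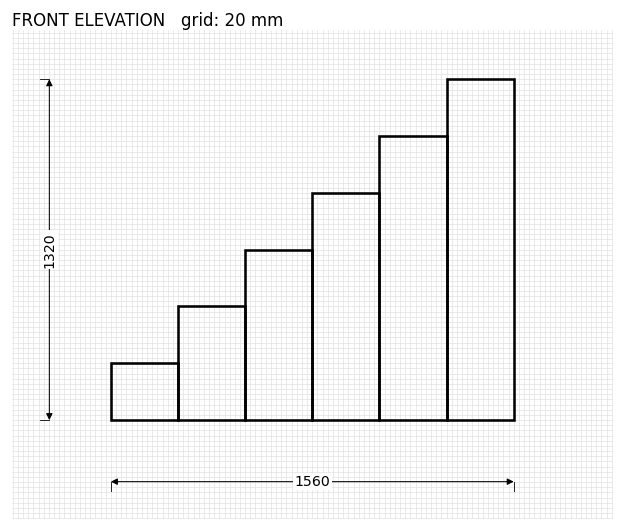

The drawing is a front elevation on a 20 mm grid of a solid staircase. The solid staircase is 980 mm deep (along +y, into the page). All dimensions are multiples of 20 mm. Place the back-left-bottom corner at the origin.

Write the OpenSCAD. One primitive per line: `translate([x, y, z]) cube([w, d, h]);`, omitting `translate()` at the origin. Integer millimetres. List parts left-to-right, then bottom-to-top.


cube([260, 980, 220]);
translate([260, 0, 0]) cube([260, 980, 440]);
translate([520, 0, 0]) cube([260, 980, 660]);
translate([780, 0, 0]) cube([260, 980, 880]);
translate([1040, 0, 0]) cube([260, 980, 1100]);
translate([1300, 0, 0]) cube([260, 980, 1320]);


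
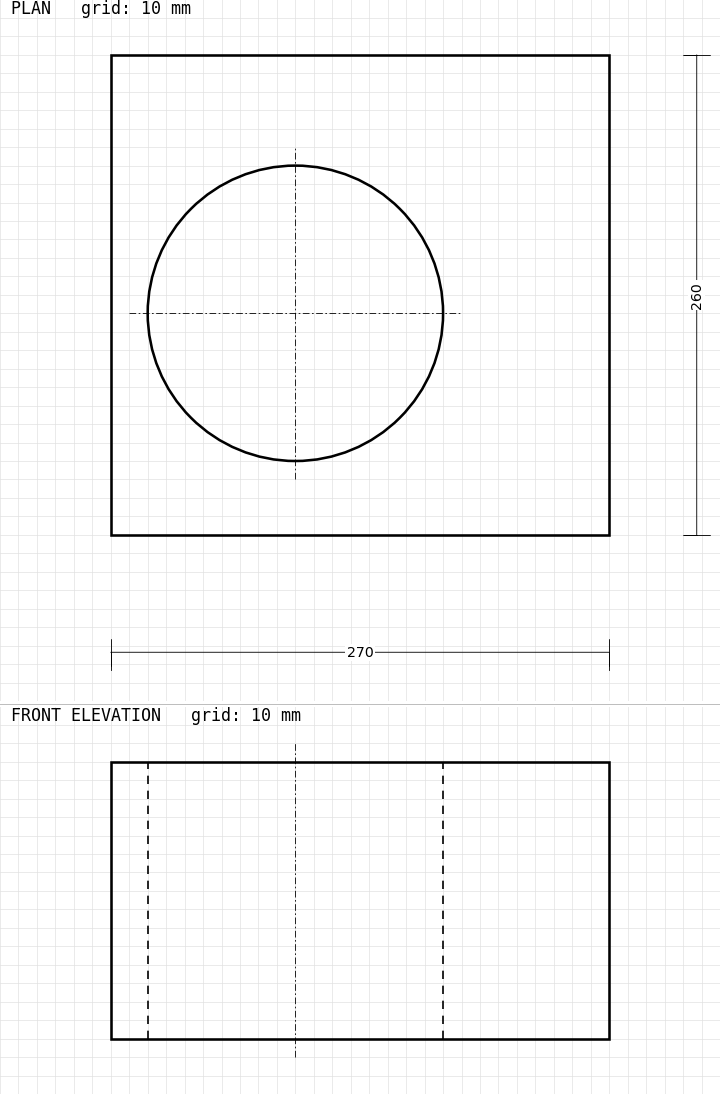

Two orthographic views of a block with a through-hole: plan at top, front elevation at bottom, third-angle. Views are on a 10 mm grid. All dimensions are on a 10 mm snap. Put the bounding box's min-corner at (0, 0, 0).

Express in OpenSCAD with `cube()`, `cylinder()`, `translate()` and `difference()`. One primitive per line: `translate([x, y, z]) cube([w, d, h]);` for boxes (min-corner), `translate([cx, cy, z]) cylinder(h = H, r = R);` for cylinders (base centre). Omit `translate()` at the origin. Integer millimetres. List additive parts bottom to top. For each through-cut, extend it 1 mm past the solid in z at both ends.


difference() {
  cube([270, 260, 150]);
  translate([100, 120, -1]) cylinder(h = 152, r = 80);
}
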